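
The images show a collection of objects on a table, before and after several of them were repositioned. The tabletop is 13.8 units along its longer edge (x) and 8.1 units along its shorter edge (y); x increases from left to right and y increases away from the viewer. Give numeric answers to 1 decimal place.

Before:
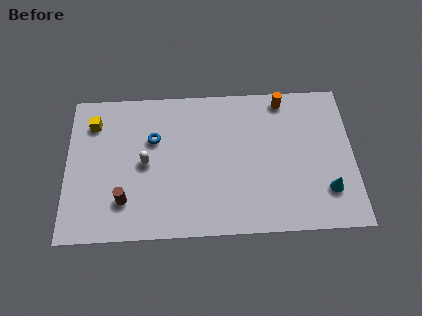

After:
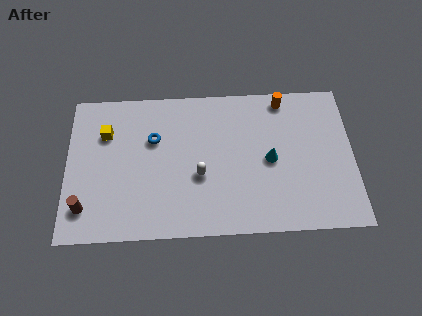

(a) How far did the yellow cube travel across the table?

0.8

The yellow cube was near (1.3, 6.3) before and (1.9, 5.7) after, so it travelled √(0.6² + 0.6²) ≈ 0.8 units.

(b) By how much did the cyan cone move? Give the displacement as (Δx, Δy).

(-2.7, 1.8)

The cyan cone was at about (12.5, 2.1) and moved to about (9.8, 3.9).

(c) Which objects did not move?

the orange cylinder and the blue torus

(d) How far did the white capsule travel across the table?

2.7

From (3.8, 4.0) to (6.4, 3.2), the white capsule covered √(2.6² + 0.8²) ≈ 2.7 units.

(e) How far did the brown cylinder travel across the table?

1.9

The brown cylinder moved from about (2.8, 2.0) to (0.9, 1.7), a distance of √(1.9² + 0.3²) ≈ 1.9.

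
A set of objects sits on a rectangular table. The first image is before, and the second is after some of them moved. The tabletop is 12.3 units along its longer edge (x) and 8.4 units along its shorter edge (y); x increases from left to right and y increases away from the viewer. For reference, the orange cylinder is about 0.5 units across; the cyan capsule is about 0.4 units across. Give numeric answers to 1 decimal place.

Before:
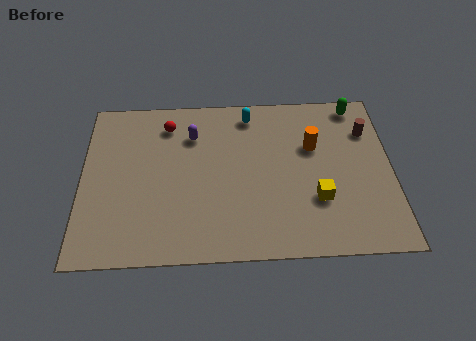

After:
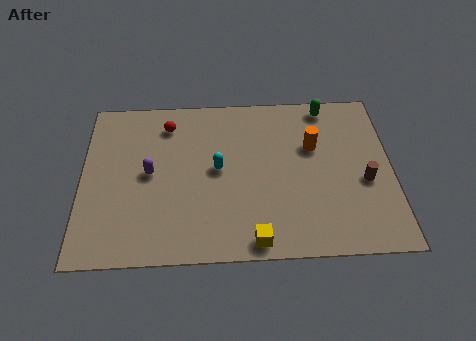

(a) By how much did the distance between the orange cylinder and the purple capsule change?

+1.7

The distance was about 4.9 in the first image and 6.6 in the second, so they moved 1.7 units further apart.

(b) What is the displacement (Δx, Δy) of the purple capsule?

(-1.7, -1.9)

The purple capsule was at about (4.4, 6.2) and moved to about (2.7, 4.3).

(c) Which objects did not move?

the orange cylinder and the red sphere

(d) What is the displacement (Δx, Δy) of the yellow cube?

(-2.5, -1.9)

The yellow cube was at about (9.3, 2.7) and moved to about (6.8, 0.8).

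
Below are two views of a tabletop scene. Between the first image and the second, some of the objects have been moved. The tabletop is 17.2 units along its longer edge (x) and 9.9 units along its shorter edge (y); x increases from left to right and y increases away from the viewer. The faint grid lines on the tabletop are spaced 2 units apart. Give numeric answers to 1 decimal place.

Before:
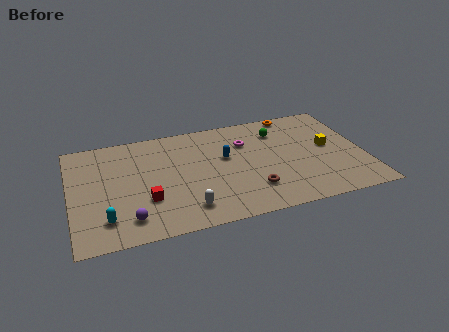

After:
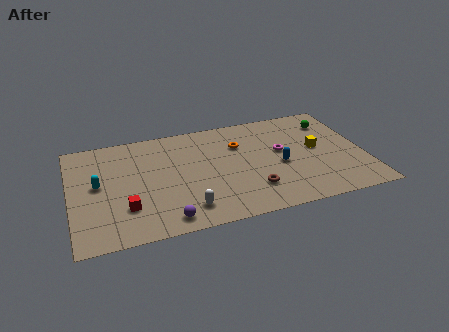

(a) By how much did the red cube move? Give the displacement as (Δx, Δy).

(-1.2, -0.4)

From the two frames, the red cube sits at roughly (4.3, 3.2) before and (3.1, 2.8) after.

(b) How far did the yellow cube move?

0.7

From (15.2, 5.3) to (14.5, 5.3), the yellow cube covered √(0.7² + 0.0²) ≈ 0.7 units.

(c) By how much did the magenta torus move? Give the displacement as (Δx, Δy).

(2.0, -1.4)

The magenta torus started near (10.4, 7.0) and ended near (12.4, 5.6).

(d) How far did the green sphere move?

3.2

The green sphere was near (12.4, 7.6) before and (15.6, 7.7) after, so it travelled √(3.2² + 0.1²) ≈ 3.2 units.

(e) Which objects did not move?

the brown torus and the white capsule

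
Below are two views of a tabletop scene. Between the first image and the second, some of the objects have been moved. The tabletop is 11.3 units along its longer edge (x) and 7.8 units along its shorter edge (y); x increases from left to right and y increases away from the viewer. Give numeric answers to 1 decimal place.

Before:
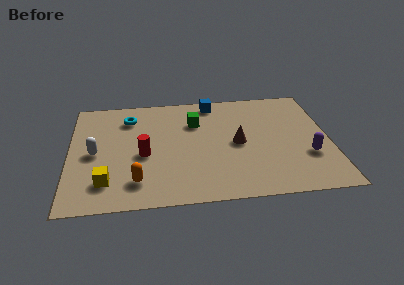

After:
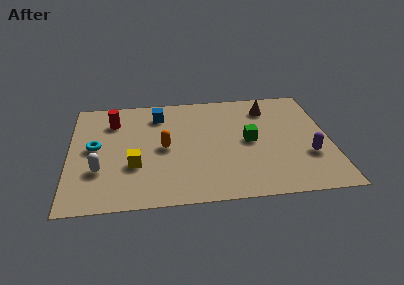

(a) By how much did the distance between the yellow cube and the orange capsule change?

+0.4

The distance was about 1.3 in the first image and 1.7 in the second, so they moved 0.4 units further apart.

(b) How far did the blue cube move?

2.5

The blue cube was near (6.3, 6.9) before and (3.9, 6.2) after, so it travelled √(2.4² + 0.7²) ≈ 2.5 units.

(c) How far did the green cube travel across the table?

2.8

The green cube was near (5.5, 5.5) before and (7.8, 3.9) after, so it travelled √(2.3² + 1.6²) ≈ 2.8 units.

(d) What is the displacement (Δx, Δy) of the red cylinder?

(-1.3, 2.5)

The red cylinder started near (3.2, 3.4) and ended near (1.9, 5.9).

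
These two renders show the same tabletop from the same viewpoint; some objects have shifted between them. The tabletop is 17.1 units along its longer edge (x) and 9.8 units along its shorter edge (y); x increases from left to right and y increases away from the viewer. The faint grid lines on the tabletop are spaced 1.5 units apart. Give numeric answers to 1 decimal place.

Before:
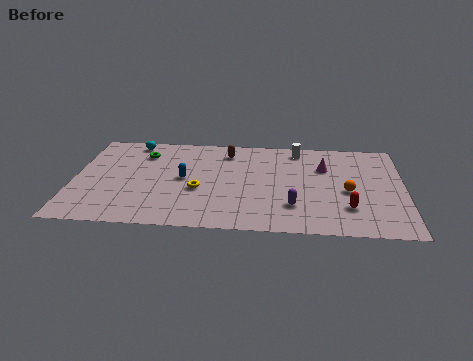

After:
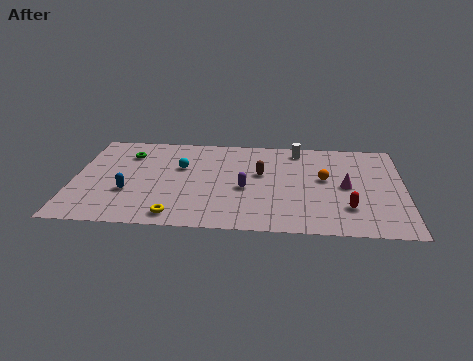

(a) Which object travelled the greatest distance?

the cyan sphere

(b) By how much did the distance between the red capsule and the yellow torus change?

+1.1

They were about 7.8 units apart before and 8.9 after — 1.1 units further apart.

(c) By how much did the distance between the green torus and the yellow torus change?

+2.1

They were about 4.7 units apart before and 6.8 after — 2.1 units further apart.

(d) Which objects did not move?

the white cylinder and the red capsule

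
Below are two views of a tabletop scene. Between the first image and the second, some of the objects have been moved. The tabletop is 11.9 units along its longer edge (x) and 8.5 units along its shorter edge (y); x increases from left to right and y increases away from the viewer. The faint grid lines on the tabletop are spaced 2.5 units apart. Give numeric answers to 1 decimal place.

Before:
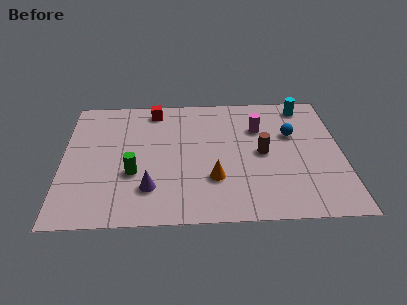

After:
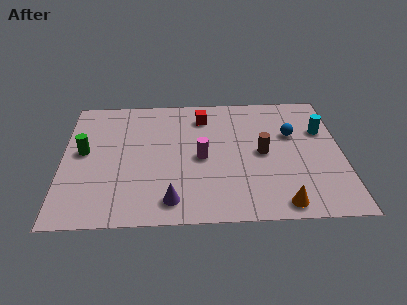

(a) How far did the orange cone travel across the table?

3.3

From (6.4, 2.6) to (9.2, 0.9), the orange cone covered √(2.8² + 1.7²) ≈ 3.3 units.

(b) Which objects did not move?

the blue sphere and the brown cylinder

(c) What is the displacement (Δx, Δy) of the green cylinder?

(-2.1, 1.5)

The green cylinder was at about (3.0, 3.1) and moved to about (0.9, 4.6).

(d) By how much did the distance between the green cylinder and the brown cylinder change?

+2.0

Before: roughly 5.6 units apart; after: 7.6. That's 2.0 units further apart.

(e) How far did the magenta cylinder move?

3.1

The magenta cylinder moved from about (8.4, 5.9) to (5.9, 4.0), a distance of √(2.5² + 1.9²) ≈ 3.1.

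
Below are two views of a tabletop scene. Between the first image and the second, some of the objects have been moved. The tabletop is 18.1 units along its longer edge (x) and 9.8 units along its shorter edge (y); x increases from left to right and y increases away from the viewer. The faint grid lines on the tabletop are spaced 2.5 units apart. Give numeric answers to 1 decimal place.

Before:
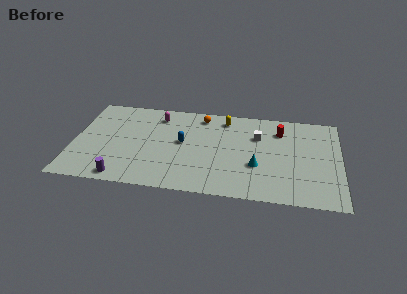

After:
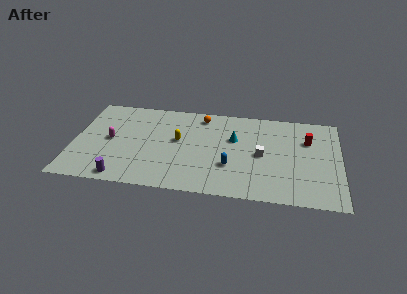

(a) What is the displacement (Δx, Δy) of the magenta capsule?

(-3.1, -3.1)

From the two frames, the magenta capsule sits at roughly (5.6, 8.0) before and (2.5, 4.9) after.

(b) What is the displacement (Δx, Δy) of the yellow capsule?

(-3.1, -2.8)

The yellow capsule was at about (10.2, 8.3) and moved to about (7.1, 5.5).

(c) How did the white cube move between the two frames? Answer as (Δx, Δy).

(0.3, -2.0)

The white cube started near (12.5, 6.7) and ended near (12.8, 4.7).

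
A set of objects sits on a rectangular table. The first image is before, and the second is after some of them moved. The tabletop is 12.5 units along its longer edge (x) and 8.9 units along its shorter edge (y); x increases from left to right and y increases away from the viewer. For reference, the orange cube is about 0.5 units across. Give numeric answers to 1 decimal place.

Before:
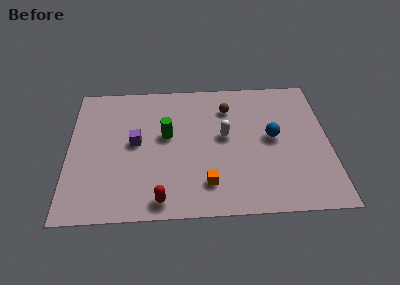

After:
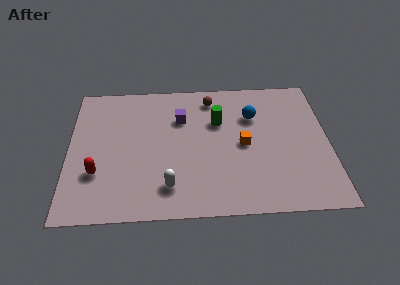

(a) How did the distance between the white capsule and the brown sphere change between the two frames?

+4.2

Before: roughly 1.9 units apart; after: 6.1. That's 4.2 units further apart.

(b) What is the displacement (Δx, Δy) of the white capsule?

(-2.7, -3.1)

From the two frames, the white capsule sits at roughly (7.5, 4.9) before and (4.8, 1.8) after.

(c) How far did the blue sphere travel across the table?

1.7

The blue sphere was near (9.8, 4.7) before and (8.9, 6.2) after, so it travelled √(0.9² + 1.5²) ≈ 1.7 units.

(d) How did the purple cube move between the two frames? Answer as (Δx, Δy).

(2.2, 1.5)

From the two frames, the purple cube sits at roughly (3.2, 4.7) before and (5.4, 6.2) after.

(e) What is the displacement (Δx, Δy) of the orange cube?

(1.8, 2.4)

From the two frames, the orange cube sits at roughly (6.6, 1.9) before and (8.4, 4.3) after.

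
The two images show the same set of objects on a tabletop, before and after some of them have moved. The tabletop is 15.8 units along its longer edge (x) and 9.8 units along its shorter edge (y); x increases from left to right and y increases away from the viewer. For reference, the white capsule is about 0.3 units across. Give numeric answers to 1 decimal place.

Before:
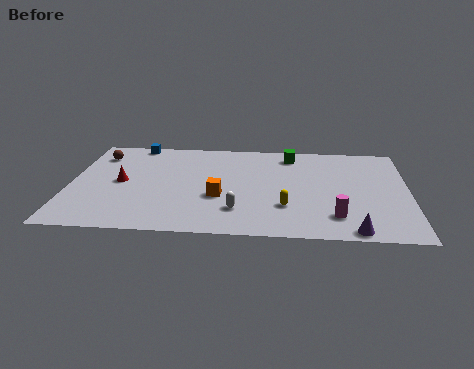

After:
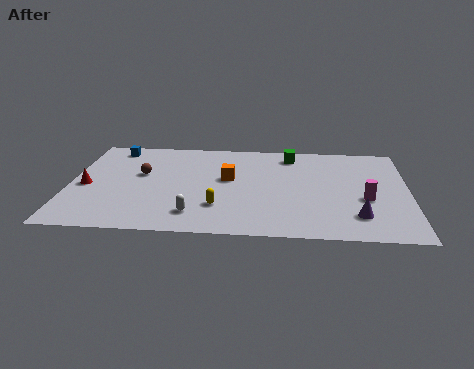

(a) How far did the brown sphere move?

2.8

From (1.2, 7.7) to (3.3, 5.8), the brown sphere covered √(2.1² + 1.9²) ≈ 2.8 units.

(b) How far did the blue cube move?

1.1

From (2.9, 9.0) to (1.9, 8.5), the blue cube covered √(1.0² + 0.5²) ≈ 1.1 units.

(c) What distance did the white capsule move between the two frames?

2.1

From (7.9, 2.4) to (5.9, 1.9), the white capsule covered √(2.0² + 0.5²) ≈ 2.1 units.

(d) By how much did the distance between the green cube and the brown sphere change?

-1.7

The distance was about 9.1 in the first image and 7.4 in the second, so they moved 1.7 units closer together.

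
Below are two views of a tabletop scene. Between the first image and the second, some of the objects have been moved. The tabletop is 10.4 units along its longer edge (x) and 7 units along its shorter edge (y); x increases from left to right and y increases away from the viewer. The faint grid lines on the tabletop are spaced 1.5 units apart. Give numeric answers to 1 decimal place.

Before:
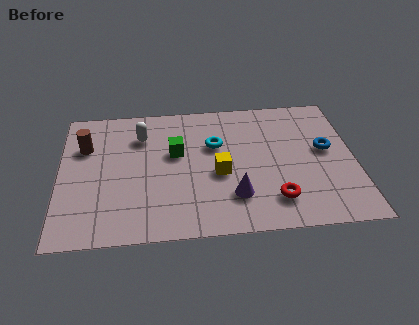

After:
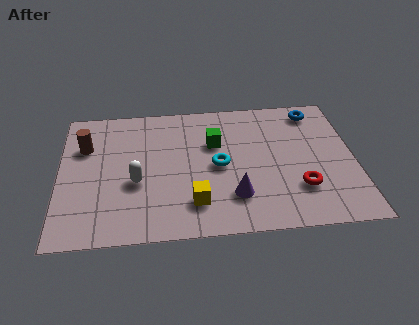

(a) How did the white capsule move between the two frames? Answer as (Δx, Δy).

(-0.2, -2.4)

The white capsule started near (2.9, 5.2) and ended near (2.7, 2.8).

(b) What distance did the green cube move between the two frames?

1.5

The green cube moved from about (4.1, 4.2) to (5.5, 4.6), a distance of √(1.4² + 0.4²) ≈ 1.5.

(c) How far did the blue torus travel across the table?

2.1

From (9.4, 3.9) to (9.1, 6.0), the blue torus covered √(0.3² + 2.1²) ≈ 2.1 units.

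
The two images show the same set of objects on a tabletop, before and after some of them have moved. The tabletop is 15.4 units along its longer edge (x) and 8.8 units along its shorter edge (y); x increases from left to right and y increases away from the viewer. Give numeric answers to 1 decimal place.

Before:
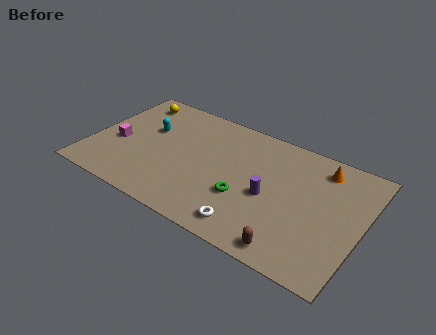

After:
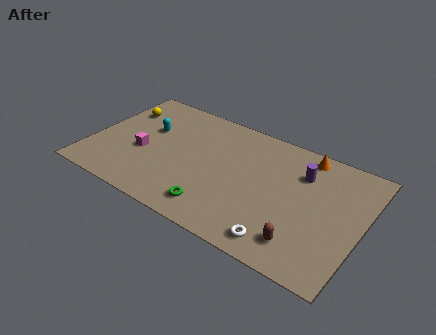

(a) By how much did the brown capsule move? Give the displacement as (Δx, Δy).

(0.5, 0.7)

The brown capsule started near (12.0, 1.0) and ended near (12.5, 1.7).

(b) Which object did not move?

the cyan capsule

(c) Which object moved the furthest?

the purple cylinder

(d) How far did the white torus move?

1.8

The white torus was near (9.6, 1.3) before and (11.4, 1.2) after, so it travelled √(1.8² + 0.1²) ≈ 1.8 units.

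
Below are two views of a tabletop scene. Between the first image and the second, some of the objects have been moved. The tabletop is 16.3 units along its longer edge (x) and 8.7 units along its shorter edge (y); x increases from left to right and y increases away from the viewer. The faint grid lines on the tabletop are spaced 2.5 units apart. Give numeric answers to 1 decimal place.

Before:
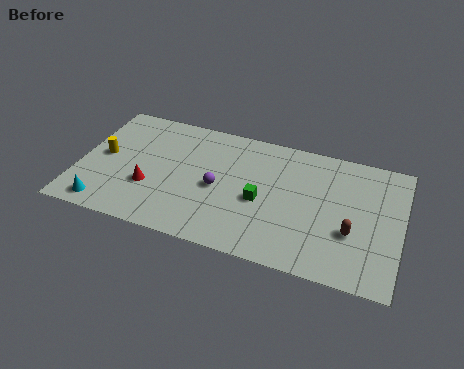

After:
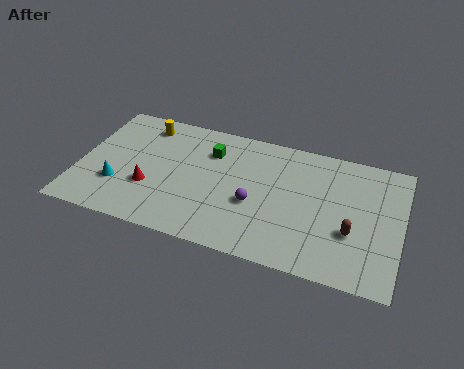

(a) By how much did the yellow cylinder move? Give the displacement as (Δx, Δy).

(1.8, 2.8)

From the two frames, the yellow cylinder sits at roughly (1.2, 4.5) before and (3.0, 7.3) after.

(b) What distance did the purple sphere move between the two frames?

2.0

From (7.1, 4.0) to (9.0, 3.5), the purple sphere covered √(1.9² + 0.5²) ≈ 2.0 units.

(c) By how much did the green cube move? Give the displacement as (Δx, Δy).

(-2.8, 2.6)

The green cube started near (9.3, 3.8) and ended near (6.5, 6.4).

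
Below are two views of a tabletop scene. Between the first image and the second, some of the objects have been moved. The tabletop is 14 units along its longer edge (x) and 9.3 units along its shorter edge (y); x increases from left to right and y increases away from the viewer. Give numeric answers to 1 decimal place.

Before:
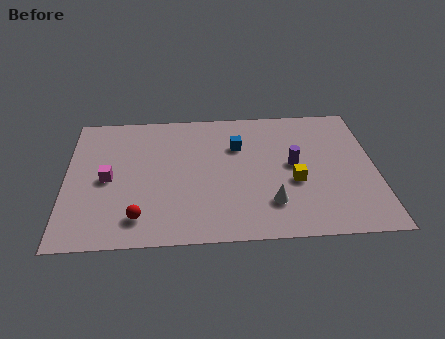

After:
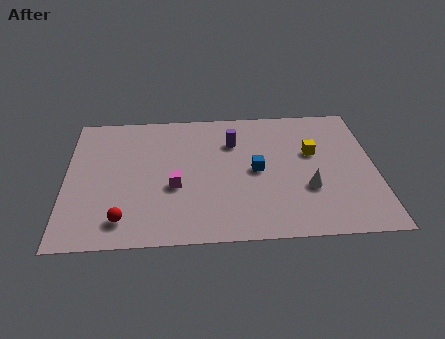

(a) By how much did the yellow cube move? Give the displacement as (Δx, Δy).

(0.9, 2.0)

The yellow cube started near (10.3, 3.7) and ended near (11.2, 5.7).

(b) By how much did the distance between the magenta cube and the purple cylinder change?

-4.4

They were about 8.4 units apart before and 4.0 after — 4.4 units closer together.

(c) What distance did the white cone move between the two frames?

1.9

The white cone moved from about (9.2, 2.3) to (10.9, 3.2), a distance of √(1.7² + 0.9²) ≈ 1.9.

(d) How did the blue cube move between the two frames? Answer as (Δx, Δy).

(0.8, -1.8)

The blue cube was at about (7.8, 6.4) and moved to about (8.6, 4.6).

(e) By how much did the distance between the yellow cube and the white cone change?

+0.7

They were about 1.8 units apart before and 2.5 after — 0.7 units further apart.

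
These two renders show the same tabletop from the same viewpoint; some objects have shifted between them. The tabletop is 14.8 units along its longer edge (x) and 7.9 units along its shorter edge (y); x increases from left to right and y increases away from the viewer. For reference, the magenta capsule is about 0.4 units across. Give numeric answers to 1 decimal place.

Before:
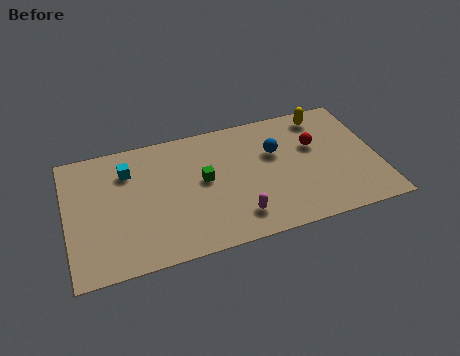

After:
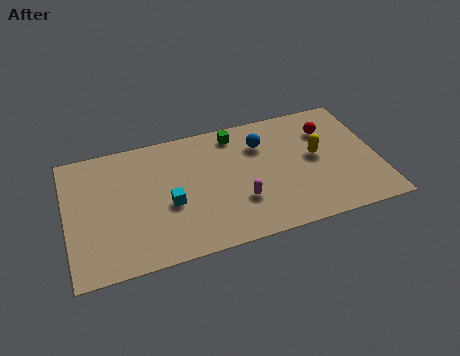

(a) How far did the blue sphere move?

0.9

From (10.0, 5.1) to (9.4, 5.8), the blue sphere covered √(0.6² + 0.7²) ≈ 0.9 units.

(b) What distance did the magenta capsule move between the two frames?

0.9

The magenta capsule was near (7.9, 1.6) before and (8.1, 2.5) after, so it travelled √(0.2² + 0.9²) ≈ 0.9 units.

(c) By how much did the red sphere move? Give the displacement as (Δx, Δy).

(0.7, 0.8)

From the two frames, the red sphere sits at roughly (11.9, 5.0) before and (12.6, 5.8) after.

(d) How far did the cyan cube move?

3.2

The cyan cube moved from about (3.0, 5.9) to (4.8, 3.3), a distance of √(1.8² + 2.6²) ≈ 3.2.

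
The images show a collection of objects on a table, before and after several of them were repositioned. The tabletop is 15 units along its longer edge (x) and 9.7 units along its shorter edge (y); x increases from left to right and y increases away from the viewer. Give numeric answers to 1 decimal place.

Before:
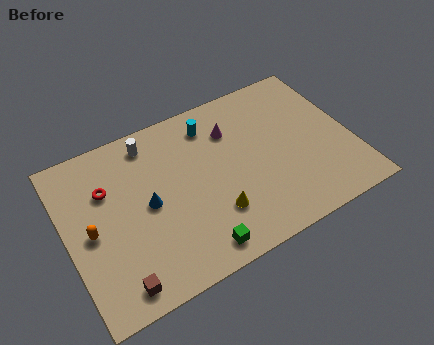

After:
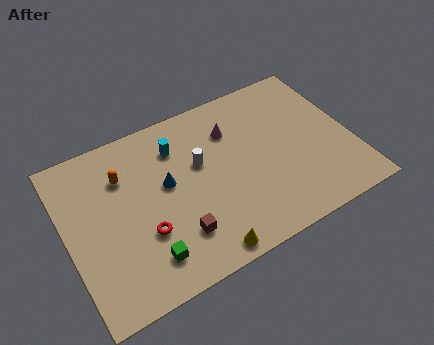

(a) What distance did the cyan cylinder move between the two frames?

2.0

The cyan cylinder was near (8.0, 7.9) before and (6.1, 7.4) after, so it travelled √(1.9² + 0.5²) ≈ 2.0 units.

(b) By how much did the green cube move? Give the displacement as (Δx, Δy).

(-2.5, 0.7)

The green cube was at about (6.2, 1.2) and moved to about (3.7, 1.9).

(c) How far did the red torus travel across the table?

3.6

The red torus moved from about (2.3, 6.6) to (3.8, 3.3), a distance of √(1.5² + 3.3²) ≈ 3.6.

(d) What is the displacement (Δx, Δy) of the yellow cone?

(-0.9, -1.8)

From the two frames, the yellow cone sits at roughly (7.4, 2.7) before and (6.5, 0.9) after.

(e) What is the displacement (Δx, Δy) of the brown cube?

(3.3, 1.2)

From the two frames, the brown cube sits at roughly (2.1, 1.2) before and (5.4, 2.4) after.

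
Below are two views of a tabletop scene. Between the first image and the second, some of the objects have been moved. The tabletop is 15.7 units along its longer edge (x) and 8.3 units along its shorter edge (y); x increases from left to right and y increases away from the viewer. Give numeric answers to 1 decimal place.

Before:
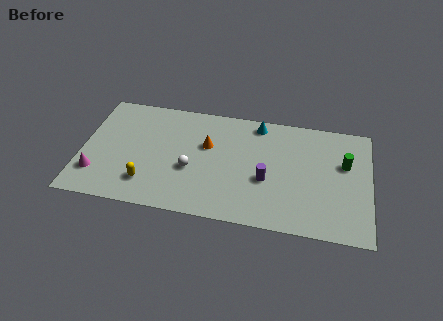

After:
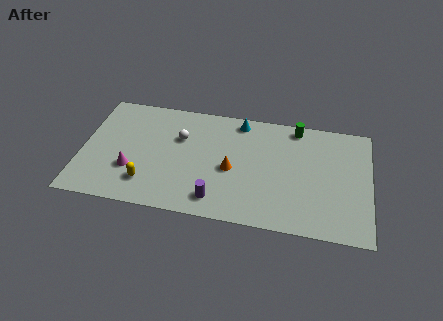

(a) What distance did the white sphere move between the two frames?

2.3

The white sphere was near (6.0, 3.3) before and (5.3, 5.5) after, so it travelled √(0.7² + 2.2²) ≈ 2.3 units.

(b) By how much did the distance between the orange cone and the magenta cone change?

-1.2

The distance was about 6.7 in the first image and 5.5 in the second, so they moved 1.2 units closer together.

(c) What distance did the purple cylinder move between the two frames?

3.2

The purple cylinder was near (10.1, 3.3) before and (7.5, 1.4) after, so it travelled √(2.6² + 1.9²) ≈ 3.2 units.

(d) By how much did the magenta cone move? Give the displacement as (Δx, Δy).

(1.9, 0.6)

From the two frames, the magenta cone sits at roughly (0.9, 2.1) before and (2.8, 2.7) after.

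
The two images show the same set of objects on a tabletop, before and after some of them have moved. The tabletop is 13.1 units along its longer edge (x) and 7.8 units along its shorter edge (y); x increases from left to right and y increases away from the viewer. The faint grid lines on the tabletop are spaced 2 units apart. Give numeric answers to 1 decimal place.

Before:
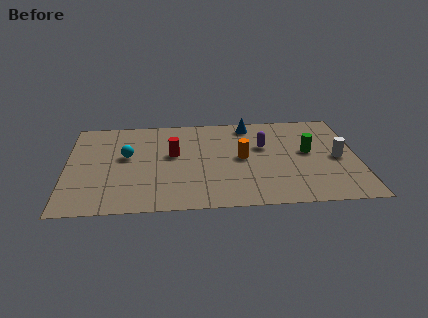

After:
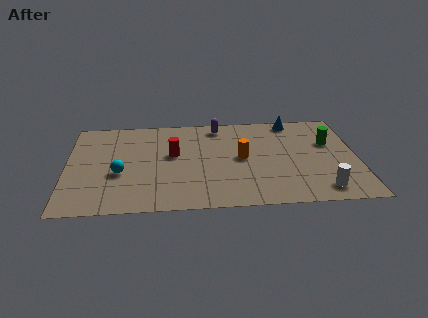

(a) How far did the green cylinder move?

1.2

The green cylinder was near (10.9, 4.3) before and (11.9, 5.0) after, so it travelled √(1.0² + 0.7²) ≈ 1.2 units.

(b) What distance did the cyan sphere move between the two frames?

1.4

The cyan sphere was near (2.7, 4.5) before and (2.4, 3.1) after, so it travelled √(0.3² + 1.4²) ≈ 1.4 units.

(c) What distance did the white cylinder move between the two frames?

2.6

The white cylinder moved from about (12.2, 3.7) to (11.4, 1.2), a distance of √(0.8² + 2.5²) ≈ 2.6.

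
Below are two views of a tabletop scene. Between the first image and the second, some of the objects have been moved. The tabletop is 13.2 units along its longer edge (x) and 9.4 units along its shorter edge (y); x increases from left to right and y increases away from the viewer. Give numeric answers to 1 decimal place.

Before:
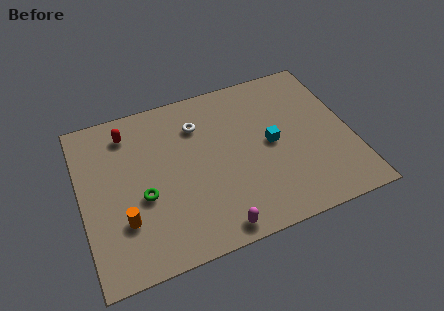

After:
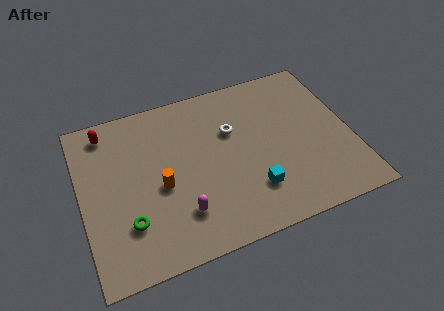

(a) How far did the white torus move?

1.8

From (5.9, 7.0) to (7.5, 6.1), the white torus covered √(1.6² + 0.9²) ≈ 1.8 units.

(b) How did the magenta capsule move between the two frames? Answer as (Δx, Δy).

(-1.5, 1.4)

From the two frames, the magenta capsule sits at roughly (6.1, 0.9) before and (4.6, 2.3) after.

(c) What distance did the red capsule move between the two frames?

1.1

From (2.5, 7.7) to (1.5, 8.1), the red capsule covered √(1.0² + 0.4²) ≈ 1.1 units.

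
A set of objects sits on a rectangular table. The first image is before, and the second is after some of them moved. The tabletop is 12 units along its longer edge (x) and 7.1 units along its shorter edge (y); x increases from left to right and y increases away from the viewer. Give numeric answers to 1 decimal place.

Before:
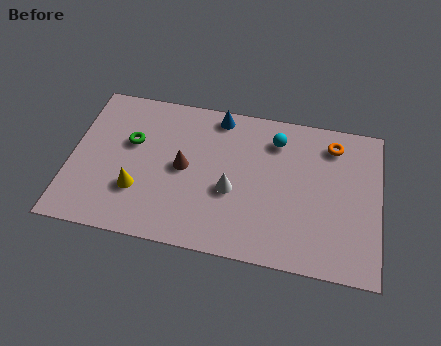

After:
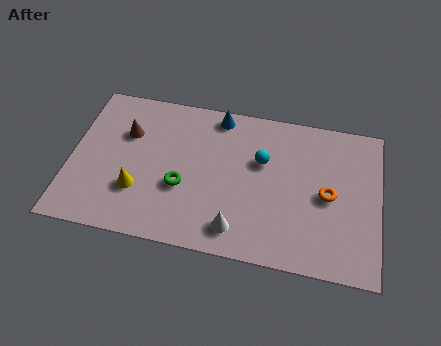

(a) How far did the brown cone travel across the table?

2.6

The brown cone was near (4.4, 3.6) before and (2.1, 4.8) after, so it travelled √(2.3² + 1.2²) ≈ 2.6 units.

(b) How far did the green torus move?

2.7

The green torus was near (2.3, 4.4) before and (4.4, 2.7) after, so it travelled √(2.1² + 1.7²) ≈ 2.7 units.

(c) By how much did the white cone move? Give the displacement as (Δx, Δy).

(0.3, -1.7)

The white cone started near (6.3, 2.9) and ended near (6.6, 1.2).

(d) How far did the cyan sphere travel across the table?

1.2

From (7.9, 5.6) to (7.4, 4.5), the cyan sphere covered √(0.5² + 1.1²) ≈ 1.2 units.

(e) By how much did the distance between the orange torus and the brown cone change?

+1.9

The distance was about 6.1 in the first image and 8.0 in the second, so they moved 1.9 units further apart.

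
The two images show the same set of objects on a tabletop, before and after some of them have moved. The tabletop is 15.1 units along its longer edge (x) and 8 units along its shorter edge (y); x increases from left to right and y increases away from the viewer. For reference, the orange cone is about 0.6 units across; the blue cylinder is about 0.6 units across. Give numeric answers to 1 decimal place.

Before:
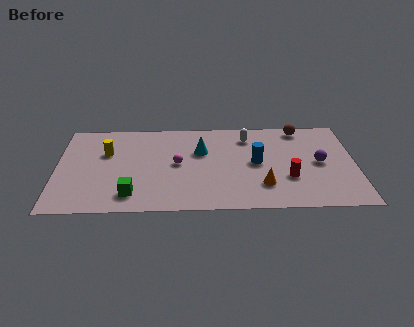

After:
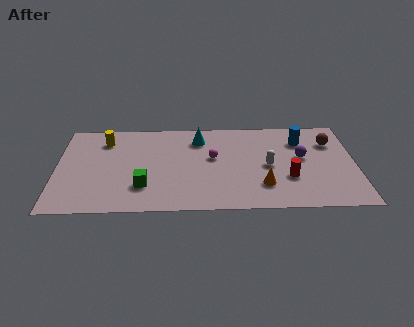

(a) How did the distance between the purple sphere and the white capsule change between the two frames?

-2.5

They were about 4.3 units apart before and 1.8 after — 2.5 units closer together.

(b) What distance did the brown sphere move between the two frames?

2.0

The brown sphere was near (12.4, 7.1) before and (13.9, 5.8) after, so it travelled √(1.5² + 1.3²) ≈ 2.0 units.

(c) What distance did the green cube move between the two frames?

0.9

The green cube was near (3.8, 1.5) before and (4.4, 2.2) after, so it travelled √(0.6² + 0.7²) ≈ 0.9 units.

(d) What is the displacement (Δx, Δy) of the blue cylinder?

(2.3, 1.9)

The blue cylinder was at about (10.1, 4.1) and moved to about (12.4, 6.0).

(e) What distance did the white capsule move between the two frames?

2.8

The white capsule moved from about (9.7, 6.4) to (10.7, 3.8), a distance of √(1.0² + 2.6²) ≈ 2.8.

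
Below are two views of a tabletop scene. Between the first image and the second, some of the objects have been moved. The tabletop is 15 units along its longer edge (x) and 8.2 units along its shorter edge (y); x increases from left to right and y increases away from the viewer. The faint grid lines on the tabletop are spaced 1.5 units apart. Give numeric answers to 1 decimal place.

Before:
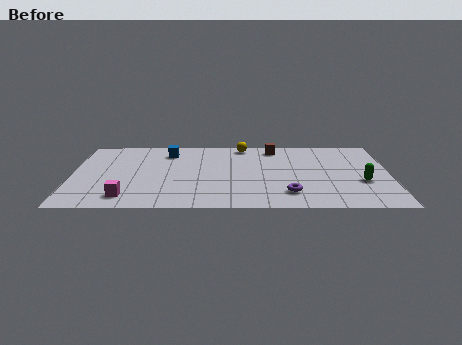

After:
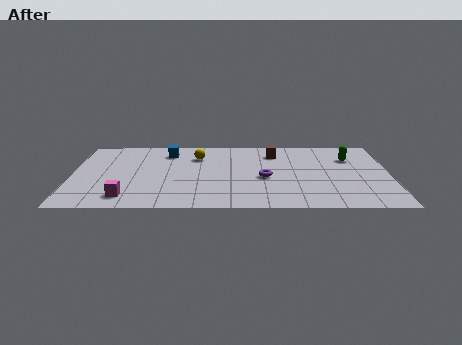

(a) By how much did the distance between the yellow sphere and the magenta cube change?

-2.4

They were about 8.1 units apart before and 5.7 after — 2.4 units closer together.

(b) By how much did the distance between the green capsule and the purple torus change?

+1.0

The distance was about 3.7 in the first image and 4.7 in the second, so they moved 1.0 units further apart.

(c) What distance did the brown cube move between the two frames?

0.6

The brown cube moved from about (9.6, 7.1) to (9.6, 6.5), a distance of √(0.0² + 0.6²) ≈ 0.6.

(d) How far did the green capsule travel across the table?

2.8

The green capsule moved from about (13.7, 3.1) to (13.2, 5.9), a distance of √(0.5² + 2.8²) ≈ 2.8.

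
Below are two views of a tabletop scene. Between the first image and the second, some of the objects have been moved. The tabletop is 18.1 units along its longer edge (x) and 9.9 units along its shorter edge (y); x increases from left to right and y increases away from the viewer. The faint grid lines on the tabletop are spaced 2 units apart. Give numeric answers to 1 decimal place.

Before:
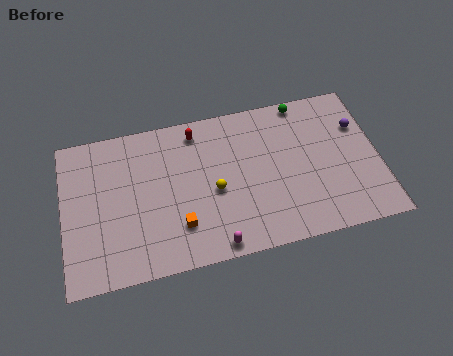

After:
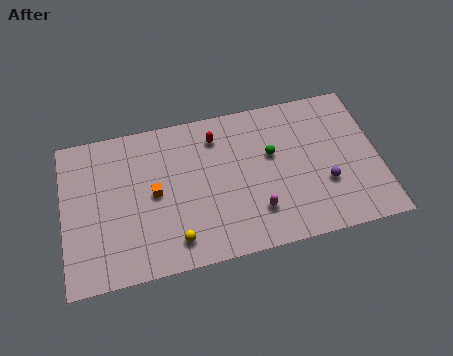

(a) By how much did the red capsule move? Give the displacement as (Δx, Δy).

(1.1, -0.6)

The red capsule was at about (7.8, 8.5) and moved to about (8.9, 7.9).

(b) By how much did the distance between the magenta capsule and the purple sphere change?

-6.4

The distance was about 10.5 in the first image and 4.1 in the second, so they moved 6.4 units closer together.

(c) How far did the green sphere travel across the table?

3.7

From (14.0, 9.1) to (12.0, 6.0), the green sphere covered √(2.0² + 3.1²) ≈ 3.7 units.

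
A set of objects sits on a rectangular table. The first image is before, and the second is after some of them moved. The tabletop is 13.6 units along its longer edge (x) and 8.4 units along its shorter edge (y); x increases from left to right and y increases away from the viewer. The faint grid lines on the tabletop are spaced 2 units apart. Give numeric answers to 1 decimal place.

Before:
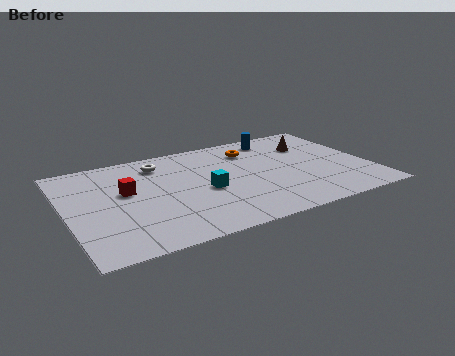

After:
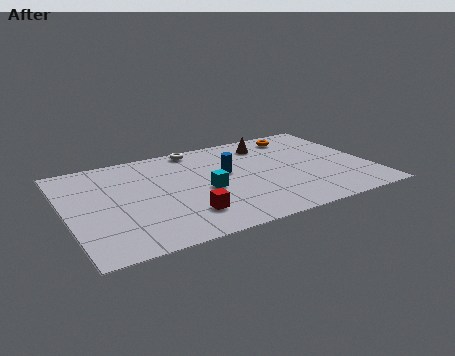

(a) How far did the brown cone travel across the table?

2.1

The brown cone moved from about (11.3, 6.0) to (9.4, 6.8), a distance of √(1.9² + 0.8²) ≈ 2.1.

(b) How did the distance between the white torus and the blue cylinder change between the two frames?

-2.6

Before: roughly 5.5 units apart; after: 2.9. That's 2.6 units closer together.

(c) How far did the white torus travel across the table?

2.0

The white torus moved from about (4.4, 6.8) to (6.2, 7.6), a distance of √(1.8² + 0.8²) ≈ 2.0.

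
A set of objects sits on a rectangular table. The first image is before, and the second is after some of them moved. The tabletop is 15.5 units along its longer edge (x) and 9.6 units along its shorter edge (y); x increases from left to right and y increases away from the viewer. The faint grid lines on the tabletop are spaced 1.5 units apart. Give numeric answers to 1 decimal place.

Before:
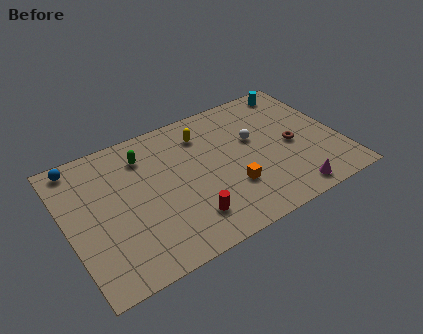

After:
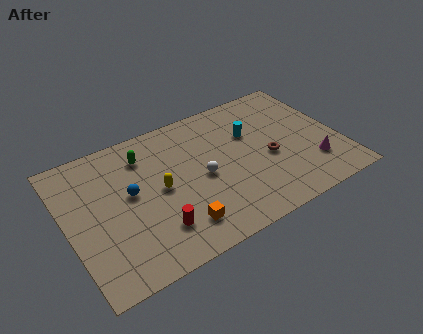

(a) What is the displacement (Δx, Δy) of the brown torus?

(-1.4, -0.3)

From the two frames, the brown torus sits at roughly (12.8, 4.4) before and (11.4, 4.1) after.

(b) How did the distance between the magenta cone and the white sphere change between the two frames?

+1.5

The distance was about 4.9 in the first image and 6.4 in the second, so they moved 1.5 units further apart.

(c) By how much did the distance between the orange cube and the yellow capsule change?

-1.6

The distance was about 4.6 in the first image and 3.0 in the second, so they moved 1.6 units closer together.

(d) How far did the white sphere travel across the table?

3.5

The white sphere was near (10.8, 5.8) before and (7.6, 4.5) after, so it travelled √(3.2² + 1.3²) ≈ 3.5 units.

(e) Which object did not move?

the green capsule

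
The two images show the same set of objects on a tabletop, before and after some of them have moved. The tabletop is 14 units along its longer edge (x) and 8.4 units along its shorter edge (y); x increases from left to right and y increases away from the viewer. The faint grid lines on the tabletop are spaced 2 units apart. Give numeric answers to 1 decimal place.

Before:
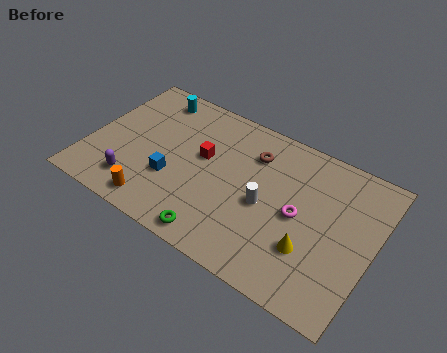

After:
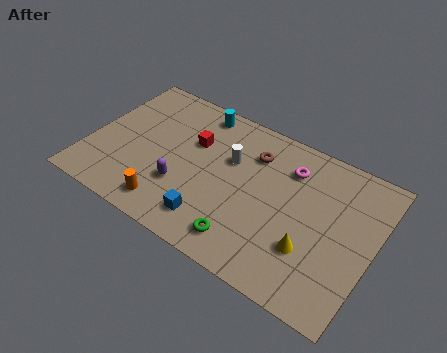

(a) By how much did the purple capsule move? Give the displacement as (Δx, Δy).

(2.2, 1.0)

The purple capsule was at about (2.6, 1.7) and moved to about (4.8, 2.7).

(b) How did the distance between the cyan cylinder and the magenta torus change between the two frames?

-3.6

They were about 8.5 units apart before and 4.9 after — 3.6 units closer together.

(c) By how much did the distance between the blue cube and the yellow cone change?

-2.1

Before: roughly 6.9 units apart; after: 4.8. That's 2.1 units closer together.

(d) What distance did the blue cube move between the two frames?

2.6

From (4.3, 2.9) to (6.5, 1.6), the blue cube covered √(2.2² + 1.3²) ≈ 2.6 units.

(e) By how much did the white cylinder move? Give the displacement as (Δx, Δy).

(-2.0, 1.6)

From the two frames, the white cylinder sits at roughly (8.8, 3.8) before and (6.8, 5.4) after.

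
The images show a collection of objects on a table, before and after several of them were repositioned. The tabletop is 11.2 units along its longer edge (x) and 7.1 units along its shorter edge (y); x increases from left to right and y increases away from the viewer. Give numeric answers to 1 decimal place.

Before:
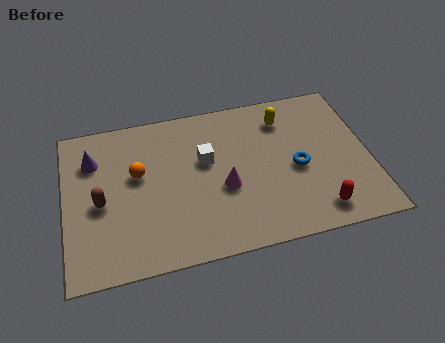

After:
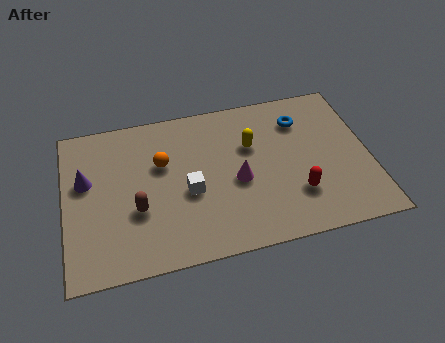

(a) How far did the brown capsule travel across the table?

1.4

From (1.3, 3.2) to (2.6, 2.6), the brown capsule covered √(1.3² + 0.6²) ≈ 1.4 units.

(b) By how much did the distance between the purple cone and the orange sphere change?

+0.9

Before: roughly 1.9 units apart; after: 2.8. That's 0.9 units further apart.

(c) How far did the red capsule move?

1.1

The red capsule moved from about (9.1, 1.1) to (8.4, 2.0), a distance of √(0.7² + 0.9²) ≈ 1.1.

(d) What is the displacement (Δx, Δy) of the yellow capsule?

(-1.3, -1.0)

From the two frames, the yellow capsule sits at roughly (8.2, 5.6) before and (6.9, 4.6) after.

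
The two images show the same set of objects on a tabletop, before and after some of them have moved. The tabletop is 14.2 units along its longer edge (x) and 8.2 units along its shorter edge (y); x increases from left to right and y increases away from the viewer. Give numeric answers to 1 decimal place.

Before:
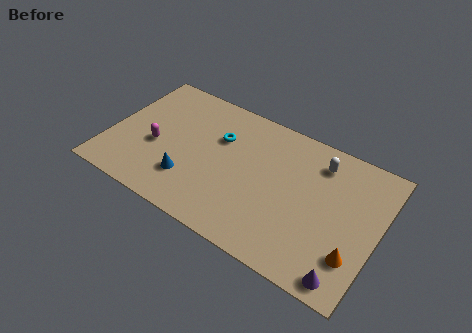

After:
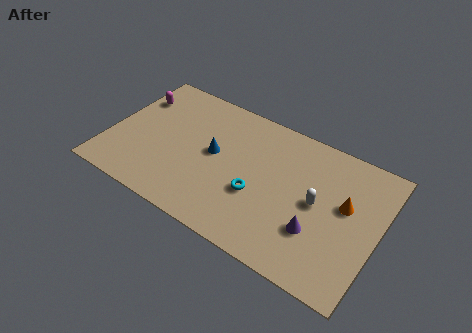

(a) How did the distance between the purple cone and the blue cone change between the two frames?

-2.6

The distance was about 8.6 in the first image and 6.0 in the second, so they moved 2.6 units closer together.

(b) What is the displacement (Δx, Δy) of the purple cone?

(-1.8, 1.7)

From the two frames, the purple cone sits at roughly (13.0, 0.9) before and (11.2, 2.6) after.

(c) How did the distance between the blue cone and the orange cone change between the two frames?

-1.8

Before: roughly 8.7 units apart; after: 6.9. That's 1.8 units closer together.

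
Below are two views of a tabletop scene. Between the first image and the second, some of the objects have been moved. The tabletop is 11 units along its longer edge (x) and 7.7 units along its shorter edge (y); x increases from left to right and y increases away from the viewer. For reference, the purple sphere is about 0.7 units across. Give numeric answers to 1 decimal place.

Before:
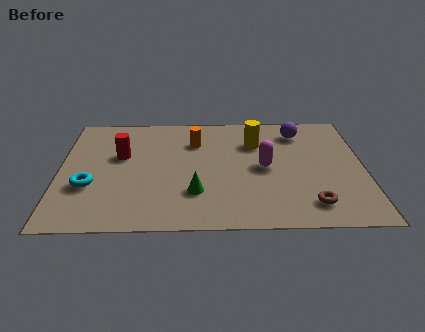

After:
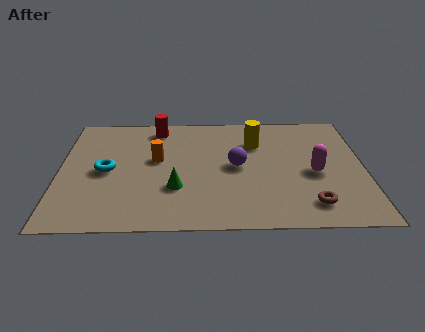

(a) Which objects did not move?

the yellow cylinder and the brown torus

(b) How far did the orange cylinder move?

1.8

The orange cylinder was near (4.9, 5.6) before and (3.5, 4.4) after, so it travelled √(1.4² + 1.2²) ≈ 1.8 units.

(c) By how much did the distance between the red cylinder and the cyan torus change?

+1.1

They were about 2.3 units apart before and 3.4 after — 1.1 units further apart.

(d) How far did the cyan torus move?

1.2

From (1.1, 2.7) to (1.7, 3.7), the cyan torus covered √(0.6² + 1.0²) ≈ 1.2 units.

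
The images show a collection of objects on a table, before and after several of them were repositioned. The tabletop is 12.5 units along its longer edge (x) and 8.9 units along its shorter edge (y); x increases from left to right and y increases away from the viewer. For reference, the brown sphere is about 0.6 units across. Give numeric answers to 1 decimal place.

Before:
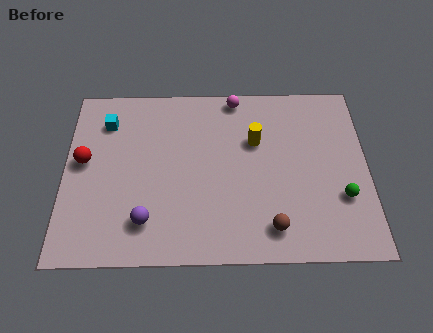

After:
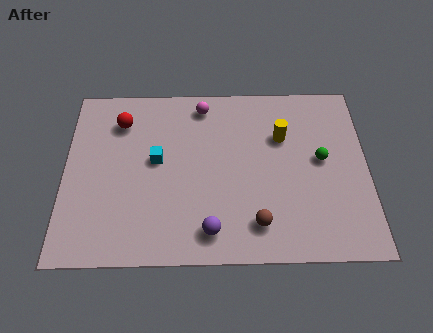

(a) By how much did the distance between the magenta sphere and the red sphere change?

-3.6

Before: roughly 7.1 units apart; after: 3.5. That's 3.6 units closer together.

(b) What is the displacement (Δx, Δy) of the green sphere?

(-0.8, 1.9)

The green sphere was at about (11.4, 2.9) and moved to about (10.6, 4.8).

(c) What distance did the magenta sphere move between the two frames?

1.5

The magenta sphere was near (7.1, 8.1) before and (5.7, 7.7) after, so it travelled √(1.4² + 0.4²) ≈ 1.5 units.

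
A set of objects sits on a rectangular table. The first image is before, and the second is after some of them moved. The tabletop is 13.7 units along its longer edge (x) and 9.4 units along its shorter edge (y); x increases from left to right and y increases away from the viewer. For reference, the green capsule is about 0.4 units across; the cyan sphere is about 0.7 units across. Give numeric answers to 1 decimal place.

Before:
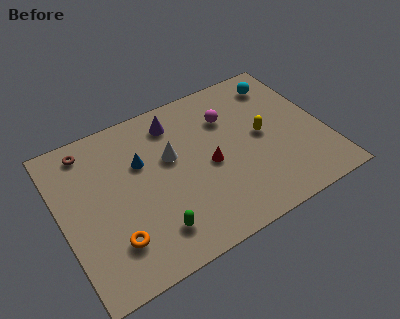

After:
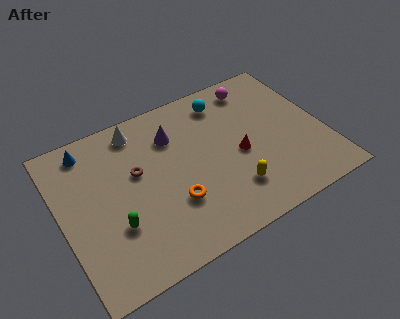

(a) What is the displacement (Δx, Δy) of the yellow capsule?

(-2.0, -2.5)

The yellow capsule was at about (10.5, 4.8) and moved to about (8.5, 2.3).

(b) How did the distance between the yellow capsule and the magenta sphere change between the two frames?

+3.7

The distance was about 2.4 in the first image and 6.1 in the second, so they moved 3.7 units further apart.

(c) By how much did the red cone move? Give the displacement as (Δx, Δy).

(1.6, -0.1)

The red cone started near (7.6, 4.3) and ended near (9.2, 4.2).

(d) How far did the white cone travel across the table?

2.8

The white cone moved from about (5.8, 5.7) to (4.4, 8.1), a distance of √(1.4² + 2.4²) ≈ 2.8.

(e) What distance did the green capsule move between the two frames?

2.2

The green capsule was near (4.3, 1.9) before and (2.5, 3.1) after, so it travelled √(1.8² + 1.2²) ≈ 2.2 units.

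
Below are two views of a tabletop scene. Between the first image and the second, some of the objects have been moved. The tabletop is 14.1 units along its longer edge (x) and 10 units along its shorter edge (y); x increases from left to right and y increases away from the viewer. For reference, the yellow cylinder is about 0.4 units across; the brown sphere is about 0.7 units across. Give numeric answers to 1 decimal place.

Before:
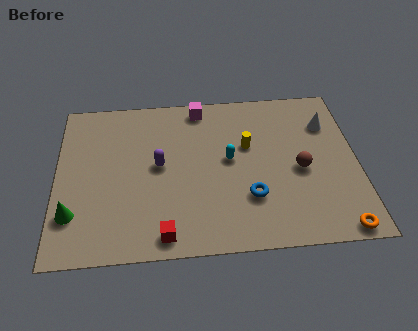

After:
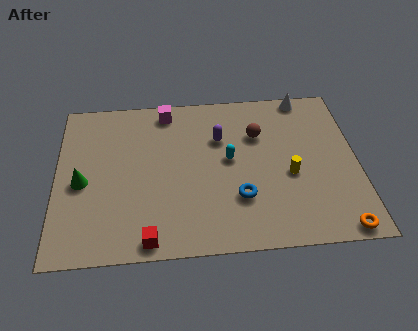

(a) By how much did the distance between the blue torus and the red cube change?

+0.3

Before: roughly 4.4 units apart; after: 4.7. That's 0.3 units further apart.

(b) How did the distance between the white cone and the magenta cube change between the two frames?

+0.4

The distance was about 6.2 in the first image and 6.6 in the second, so they moved 0.4 units further apart.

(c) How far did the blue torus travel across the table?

0.5

The blue torus was near (9.0, 3.0) before and (8.5, 3.0) after, so it travelled √(0.5² + 0.0²) ≈ 0.5 units.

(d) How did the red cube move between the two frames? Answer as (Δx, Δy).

(-0.7, -0.2)

The red cube was at about (5.0, 1.1) and moved to about (4.3, 0.9).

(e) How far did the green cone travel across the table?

1.9

The green cone moved from about (0.8, 2.6) to (1.2, 4.5), a distance of √(0.4² + 1.9²) ≈ 1.9.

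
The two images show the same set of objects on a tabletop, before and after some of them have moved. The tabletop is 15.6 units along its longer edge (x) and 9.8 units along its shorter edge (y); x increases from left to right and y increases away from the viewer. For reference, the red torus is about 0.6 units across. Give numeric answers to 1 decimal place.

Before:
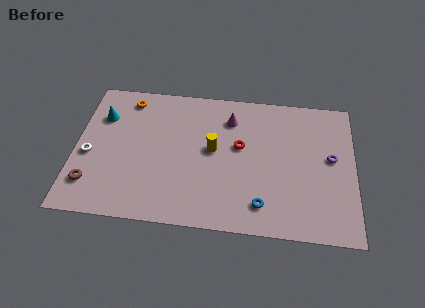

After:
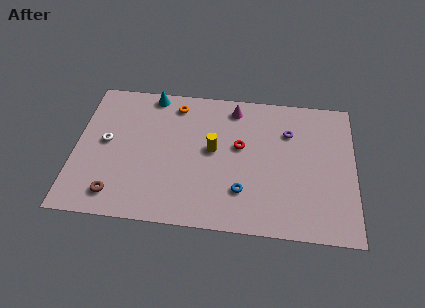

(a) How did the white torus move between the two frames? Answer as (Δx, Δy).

(0.9, 1.0)

The white torus was at about (0.8, 4.2) and moved to about (1.7, 5.2).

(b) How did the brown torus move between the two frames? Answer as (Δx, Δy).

(1.4, -0.6)

From the two frames, the brown torus sits at roughly (1.0, 2.2) before and (2.4, 1.6) after.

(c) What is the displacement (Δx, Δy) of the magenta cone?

(0.2, 0.8)

The magenta cone started near (8.6, 7.6) and ended near (8.8, 8.4).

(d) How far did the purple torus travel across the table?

2.9

The purple torus moved from about (14.3, 5.4) to (11.9, 7.0), a distance of √(2.4² + 1.6²) ≈ 2.9.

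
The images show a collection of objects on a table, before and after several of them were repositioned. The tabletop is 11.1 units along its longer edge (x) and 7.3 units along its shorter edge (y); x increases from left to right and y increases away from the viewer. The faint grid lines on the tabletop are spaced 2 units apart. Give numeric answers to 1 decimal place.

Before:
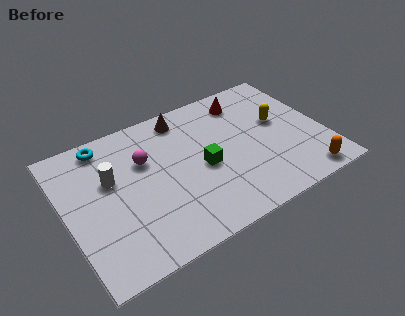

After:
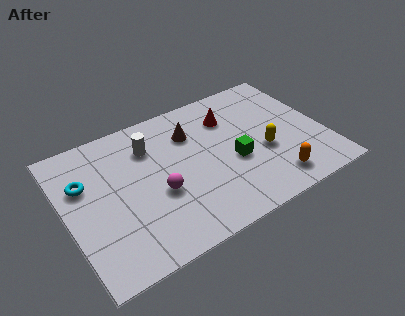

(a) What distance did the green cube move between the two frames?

1.3

The green cube moved from about (5.8, 3.3) to (7.1, 3.0), a distance of √(1.3² + 0.3²) ≈ 1.3.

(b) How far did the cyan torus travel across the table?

1.9

The cyan torus moved from about (2.0, 6.4) to (0.9, 4.8), a distance of √(1.1² + 1.6²) ≈ 1.9.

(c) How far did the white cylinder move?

2.0

The white cylinder was near (2.0, 4.5) before and (3.8, 5.4) after, so it travelled √(1.8² + 0.9²) ≈ 2.0 units.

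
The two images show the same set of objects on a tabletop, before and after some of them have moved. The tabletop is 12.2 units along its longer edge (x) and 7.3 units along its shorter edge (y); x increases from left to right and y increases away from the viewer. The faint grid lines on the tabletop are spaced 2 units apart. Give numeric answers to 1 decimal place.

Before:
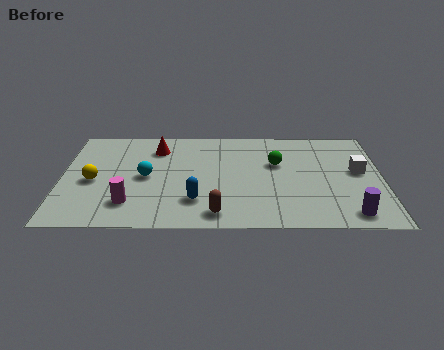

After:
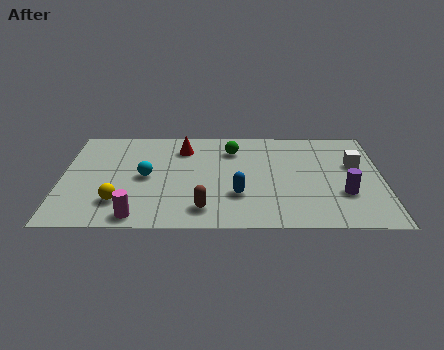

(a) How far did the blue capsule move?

1.6

From (5.1, 1.9) to (6.7, 2.3), the blue capsule covered √(1.6² + 0.4²) ≈ 1.6 units.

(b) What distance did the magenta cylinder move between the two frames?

0.9

The magenta cylinder moved from about (2.6, 1.7) to (2.9, 0.8), a distance of √(0.3² + 0.9²) ≈ 0.9.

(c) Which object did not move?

the cyan sphere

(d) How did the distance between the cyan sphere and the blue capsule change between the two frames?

+1.2

The distance was about 2.5 in the first image and 3.7 in the second, so they moved 1.2 units further apart.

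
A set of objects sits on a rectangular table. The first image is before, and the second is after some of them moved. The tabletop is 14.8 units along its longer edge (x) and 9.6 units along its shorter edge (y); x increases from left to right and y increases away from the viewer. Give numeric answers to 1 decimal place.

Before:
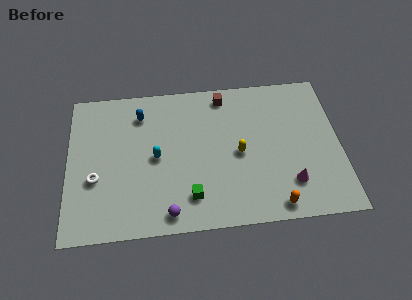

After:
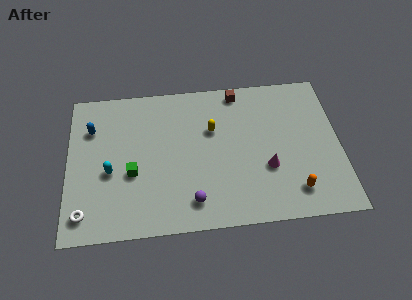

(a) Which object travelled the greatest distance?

the green cube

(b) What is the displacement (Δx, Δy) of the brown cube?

(0.8, 0.2)

From the two frames, the brown cube sits at roughly (8.6, 8.4) before and (9.4, 8.6) after.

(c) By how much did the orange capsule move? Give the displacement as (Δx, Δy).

(1.1, 0.8)

The orange capsule was at about (11.1, 1.0) and moved to about (12.2, 1.8).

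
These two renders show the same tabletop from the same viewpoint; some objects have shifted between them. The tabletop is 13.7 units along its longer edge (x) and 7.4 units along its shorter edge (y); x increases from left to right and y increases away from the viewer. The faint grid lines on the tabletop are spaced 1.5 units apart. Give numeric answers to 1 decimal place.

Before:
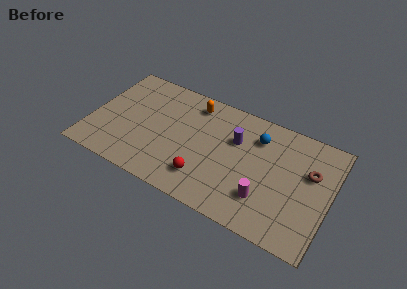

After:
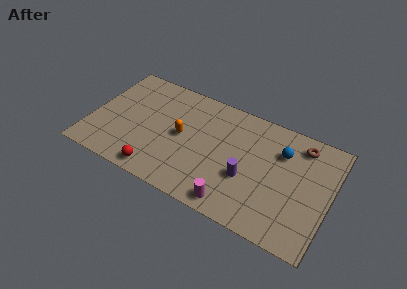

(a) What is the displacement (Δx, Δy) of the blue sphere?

(1.4, -0.3)

From the two frames, the blue sphere sits at roughly (9.4, 5.6) before and (10.8, 5.3) after.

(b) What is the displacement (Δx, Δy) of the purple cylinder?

(0.9, -2.1)

The purple cylinder was at about (8.2, 4.9) and moved to about (9.1, 2.8).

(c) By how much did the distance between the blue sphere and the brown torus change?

-1.9

They were about 3.2 units apart before and 1.3 after — 1.9 units closer together.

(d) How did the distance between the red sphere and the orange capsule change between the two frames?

-1.6

The distance was about 4.7 in the first image and 3.1 in the second, so they moved 1.6 units closer together.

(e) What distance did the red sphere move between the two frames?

2.7

From (6.8, 1.7) to (4.2, 0.9), the red sphere covered √(2.6² + 0.8²) ≈ 2.7 units.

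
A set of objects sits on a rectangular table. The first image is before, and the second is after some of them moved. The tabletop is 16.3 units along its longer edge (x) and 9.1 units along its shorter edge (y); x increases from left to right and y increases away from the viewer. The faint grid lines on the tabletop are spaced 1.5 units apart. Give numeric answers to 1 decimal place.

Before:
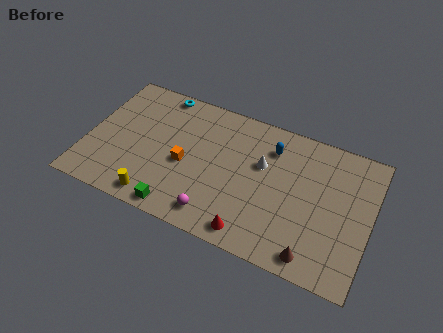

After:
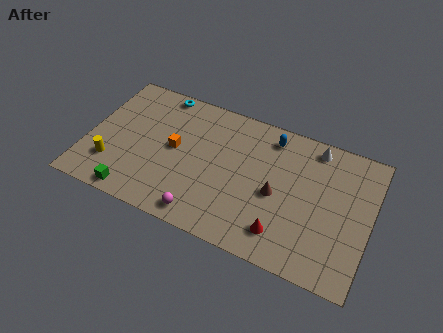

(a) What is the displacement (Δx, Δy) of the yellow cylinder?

(-2.8, 1.3)

The yellow cylinder was at about (4.4, 1.1) and moved to about (1.6, 2.4).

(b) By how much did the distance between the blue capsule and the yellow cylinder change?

+1.8

Before: roughly 8.4 units apart; after: 10.2. That's 1.8 units further apart.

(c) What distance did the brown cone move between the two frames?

3.8

From (13.4, 1.1) to (11.0, 4.1), the brown cone covered √(2.4² + 3.0²) ≈ 3.8 units.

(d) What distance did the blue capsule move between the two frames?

0.7

From (10.4, 7.0) to (10.3, 7.7), the blue capsule covered √(0.1² + 0.7²) ≈ 0.7 units.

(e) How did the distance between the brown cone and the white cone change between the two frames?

-1.4

Before: roughly 5.7 units apart; after: 4.3. That's 1.4 units closer together.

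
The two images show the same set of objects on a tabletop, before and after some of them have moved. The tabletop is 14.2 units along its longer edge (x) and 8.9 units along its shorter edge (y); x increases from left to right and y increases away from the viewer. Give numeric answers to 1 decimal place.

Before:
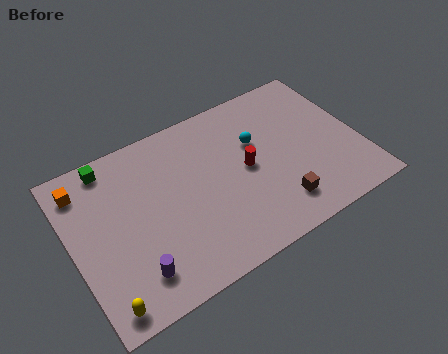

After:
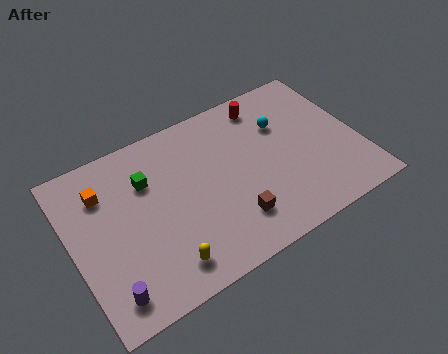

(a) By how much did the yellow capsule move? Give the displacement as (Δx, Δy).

(3.0, 0.5)

The yellow capsule started near (1.0, 1.0) and ended near (4.0, 1.5).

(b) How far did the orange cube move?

1.1

The orange cube moved from about (0.9, 7.3) to (1.8, 6.6), a distance of √(0.9² + 0.7²) ≈ 1.1.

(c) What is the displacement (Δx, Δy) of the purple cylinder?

(-1.3, -0.4)

The purple cylinder was at about (2.6, 1.8) and moved to about (1.3, 1.4).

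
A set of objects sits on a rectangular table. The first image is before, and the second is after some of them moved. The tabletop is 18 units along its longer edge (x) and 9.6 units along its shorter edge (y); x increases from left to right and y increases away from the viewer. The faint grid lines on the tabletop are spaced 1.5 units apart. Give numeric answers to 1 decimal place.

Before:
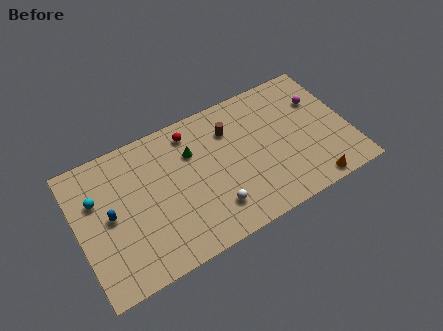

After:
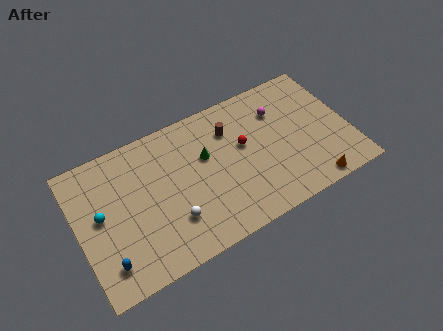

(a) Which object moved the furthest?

the red sphere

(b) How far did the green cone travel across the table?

1.1

The green cone moved from about (7.8, 6.7) to (8.6, 6.0), a distance of √(0.8² + 0.7²) ≈ 1.1.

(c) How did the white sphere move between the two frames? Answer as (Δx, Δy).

(-2.7, 0.5)

From the two frames, the white sphere sits at roughly (8.6, 2.2) before and (5.9, 2.7) after.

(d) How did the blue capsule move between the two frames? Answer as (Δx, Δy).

(-0.6, -3.0)

The blue capsule started near (2.1, 4.9) and ended near (1.5, 1.9).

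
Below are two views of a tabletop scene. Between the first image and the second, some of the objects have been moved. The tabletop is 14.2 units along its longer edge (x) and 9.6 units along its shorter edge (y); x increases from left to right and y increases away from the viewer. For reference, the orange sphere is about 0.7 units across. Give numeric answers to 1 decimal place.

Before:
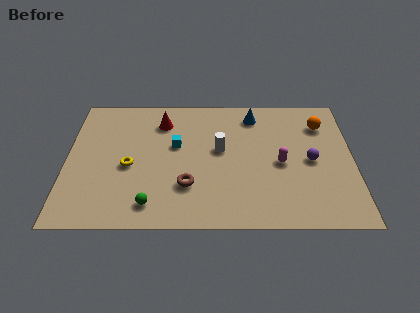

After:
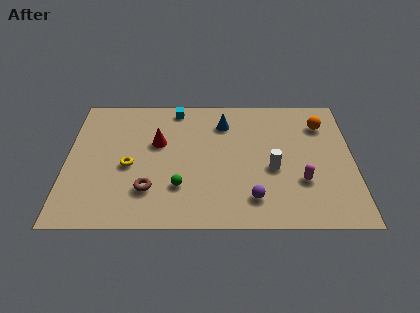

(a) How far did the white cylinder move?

3.0

The white cylinder moved from about (7.6, 5.4) to (10.2, 4.0), a distance of √(2.6² + 1.4²) ≈ 3.0.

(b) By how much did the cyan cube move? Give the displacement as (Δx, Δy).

(0.0, 2.8)

The cyan cube was at about (5.4, 5.7) and moved to about (5.4, 8.5).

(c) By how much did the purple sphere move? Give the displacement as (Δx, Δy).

(-2.9, -2.7)

The purple sphere started near (12.1, 4.6) and ended near (9.2, 1.9).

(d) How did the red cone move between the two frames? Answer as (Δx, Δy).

(-0.2, -1.6)

The red cone was at about (4.7, 7.5) and moved to about (4.5, 5.9).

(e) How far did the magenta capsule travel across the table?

1.6

The magenta capsule moved from about (10.6, 4.4) to (11.6, 3.1), a distance of √(1.0² + 1.3²) ≈ 1.6.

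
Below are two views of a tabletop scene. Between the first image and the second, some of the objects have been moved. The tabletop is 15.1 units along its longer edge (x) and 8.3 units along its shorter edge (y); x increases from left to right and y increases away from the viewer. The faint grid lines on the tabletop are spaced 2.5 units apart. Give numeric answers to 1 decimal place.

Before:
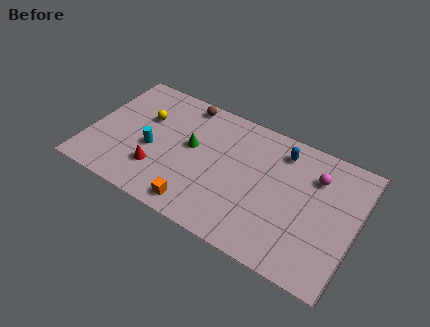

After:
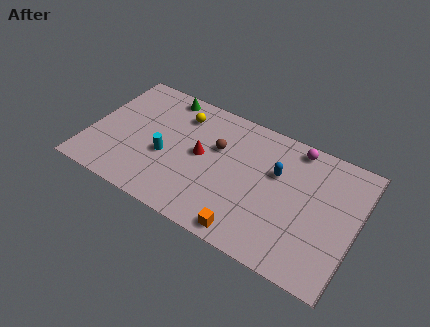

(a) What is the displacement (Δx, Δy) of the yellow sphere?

(1.9, 1.1)

The yellow sphere started near (2.9, 5.4) and ended near (4.8, 6.5).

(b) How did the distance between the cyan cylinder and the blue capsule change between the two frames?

-1.3

They were about 7.7 units apart before and 6.4 after — 1.3 units closer together.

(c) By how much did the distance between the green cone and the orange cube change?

+5.0

Before: roughly 3.7 units apart; after: 8.7. That's 5.0 units further apart.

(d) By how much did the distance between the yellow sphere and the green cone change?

-1.5

They were about 2.9 units apart before and 1.4 after — 1.5 units closer together.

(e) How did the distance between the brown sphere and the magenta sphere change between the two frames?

-3.1

The distance was about 7.8 in the first image and 4.7 in the second, so they moved 3.1 units closer together.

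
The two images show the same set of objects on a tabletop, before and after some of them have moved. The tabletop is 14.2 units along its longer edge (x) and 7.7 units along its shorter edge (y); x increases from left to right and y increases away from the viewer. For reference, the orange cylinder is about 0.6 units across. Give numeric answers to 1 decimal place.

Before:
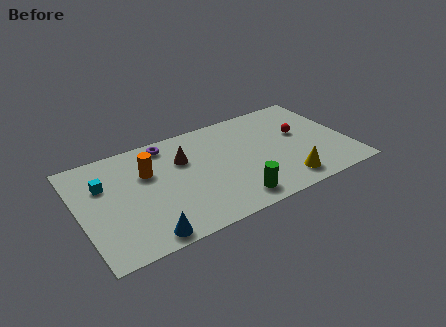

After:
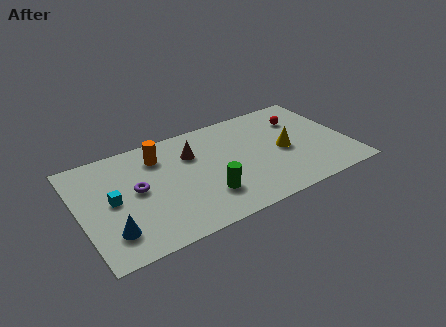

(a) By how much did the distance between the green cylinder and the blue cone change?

+0.3

They were about 4.7 units apart before and 5.0 after — 0.3 units further apart.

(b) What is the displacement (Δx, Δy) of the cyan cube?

(0.3, -1.3)

The cyan cube started near (1.4, 5.2) and ended near (1.7, 3.9).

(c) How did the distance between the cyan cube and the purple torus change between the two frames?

-2.5

Before: roughly 3.8 units apart; after: 1.3. That's 2.5 units closer together.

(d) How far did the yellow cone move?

2.3

The yellow cone was near (10.5, 1.3) before and (10.8, 3.6) after, so it travelled √(0.3² + 2.3²) ≈ 2.3 units.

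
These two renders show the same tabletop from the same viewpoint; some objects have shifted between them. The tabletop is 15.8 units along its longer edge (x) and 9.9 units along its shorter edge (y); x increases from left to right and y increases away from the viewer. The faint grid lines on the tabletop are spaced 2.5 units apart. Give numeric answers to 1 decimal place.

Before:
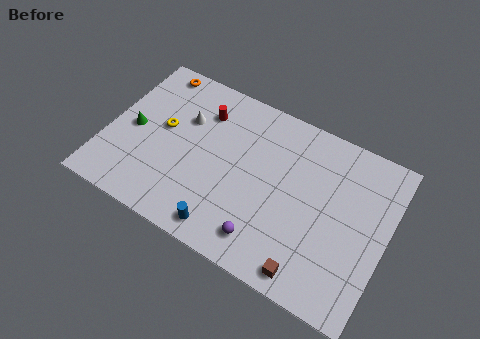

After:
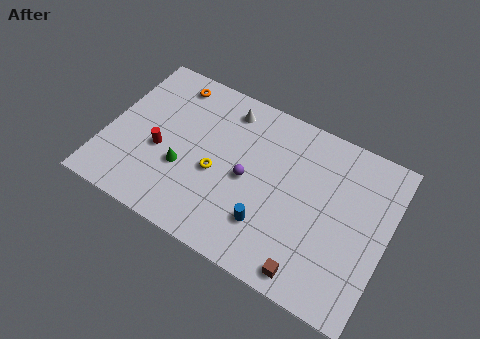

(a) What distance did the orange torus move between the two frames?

1.2

The orange torus moved from about (1.9, 8.9) to (3.0, 8.5), a distance of √(1.1² + 0.4²) ≈ 1.2.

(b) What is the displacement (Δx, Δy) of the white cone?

(2.2, 1.7)

The white cone started near (4.1, 6.6) and ended near (6.3, 8.3).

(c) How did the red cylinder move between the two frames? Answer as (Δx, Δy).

(-1.9, -3.4)

The red cylinder started near (5.0, 7.5) and ended near (3.1, 4.1).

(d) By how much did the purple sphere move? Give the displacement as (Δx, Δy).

(-1.5, 3.0)

The purple sphere started near (9.5, 1.7) and ended near (8.0, 4.7).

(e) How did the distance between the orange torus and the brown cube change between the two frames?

-1.1

They were about 12.8 units apart before and 11.7 after — 1.1 units closer together.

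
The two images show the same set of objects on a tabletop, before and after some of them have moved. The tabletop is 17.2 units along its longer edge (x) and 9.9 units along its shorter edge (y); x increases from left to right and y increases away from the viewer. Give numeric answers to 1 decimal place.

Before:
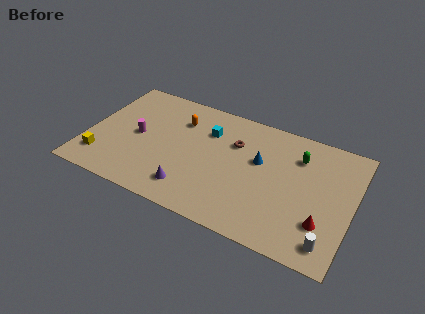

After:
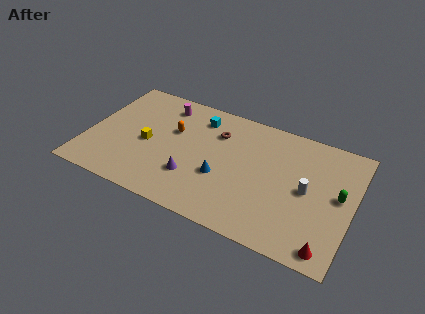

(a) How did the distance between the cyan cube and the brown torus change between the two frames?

-0.3

They were about 1.8 units apart before and 1.5 after — 0.3 units closer together.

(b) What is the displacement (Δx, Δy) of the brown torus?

(-1.2, 0.4)

The brown torus was at about (9.4, 6.8) and moved to about (8.2, 7.2).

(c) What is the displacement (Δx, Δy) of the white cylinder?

(-1.7, 3.4)

The white cylinder was at about (16.0, 1.5) and moved to about (14.3, 4.9).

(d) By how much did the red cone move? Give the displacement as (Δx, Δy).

(0.5, -1.7)

The red cone started near (15.5, 2.8) and ended near (16.0, 1.1).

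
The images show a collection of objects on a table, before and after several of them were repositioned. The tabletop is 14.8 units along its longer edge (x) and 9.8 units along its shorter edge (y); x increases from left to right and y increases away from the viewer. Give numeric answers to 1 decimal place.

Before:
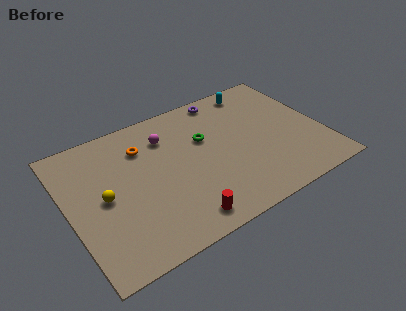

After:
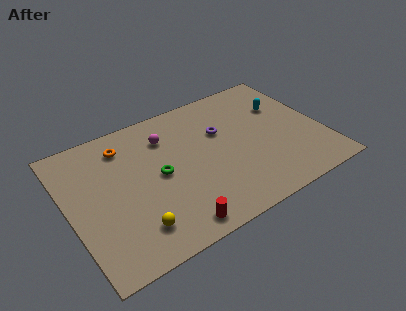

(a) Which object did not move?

the magenta sphere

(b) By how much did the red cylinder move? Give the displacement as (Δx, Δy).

(-0.5, -0.2)

The red cylinder was at about (5.9, 1.3) and moved to about (5.4, 1.1).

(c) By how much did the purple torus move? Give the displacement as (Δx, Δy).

(-0.6, -2.5)

From the two frames, the purple torus sits at roughly (9.7, 8.8) before and (9.1, 6.3) after.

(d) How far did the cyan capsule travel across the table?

2.4

The cyan capsule moved from about (11.6, 8.6) to (12.9, 6.6), a distance of √(1.3² + 2.0²) ≈ 2.4.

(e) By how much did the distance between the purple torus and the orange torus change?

+0.4

The distance was about 5.3 in the first image and 5.7 in the second, so they moved 0.4 units further apart.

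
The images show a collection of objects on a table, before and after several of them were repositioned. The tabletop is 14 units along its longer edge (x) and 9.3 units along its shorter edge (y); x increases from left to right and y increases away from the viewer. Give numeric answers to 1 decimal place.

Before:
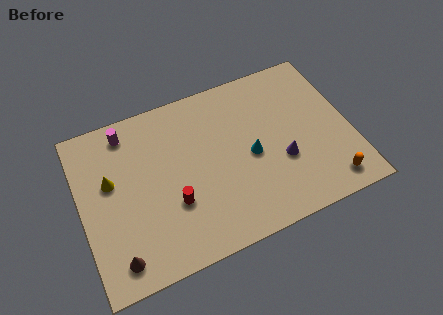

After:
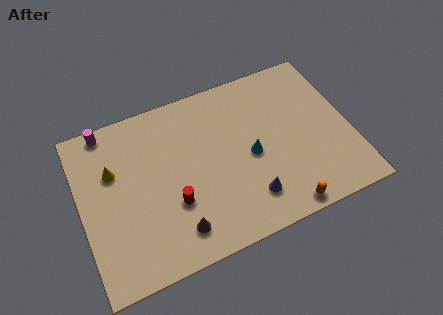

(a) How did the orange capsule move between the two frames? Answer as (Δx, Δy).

(-2.5, -0.5)

The orange capsule was at about (12.5, 1.3) and moved to about (10.0, 0.8).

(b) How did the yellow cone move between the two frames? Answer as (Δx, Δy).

(0.2, 0.5)

From the two frames, the yellow cone sits at roughly (1.6, 5.6) before and (1.8, 6.1) after.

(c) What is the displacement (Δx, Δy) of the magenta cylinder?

(-1.0, 0.5)

The magenta cylinder started near (2.7, 8.0) and ended near (1.7, 8.5).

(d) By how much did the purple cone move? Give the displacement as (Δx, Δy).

(-1.9, -1.4)

The purple cone started near (10.3, 3.4) and ended near (8.4, 2.0).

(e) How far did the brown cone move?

3.1

From (1.5, 1.4) to (4.6, 1.7), the brown cone covered √(3.1² + 0.3²) ≈ 3.1 units.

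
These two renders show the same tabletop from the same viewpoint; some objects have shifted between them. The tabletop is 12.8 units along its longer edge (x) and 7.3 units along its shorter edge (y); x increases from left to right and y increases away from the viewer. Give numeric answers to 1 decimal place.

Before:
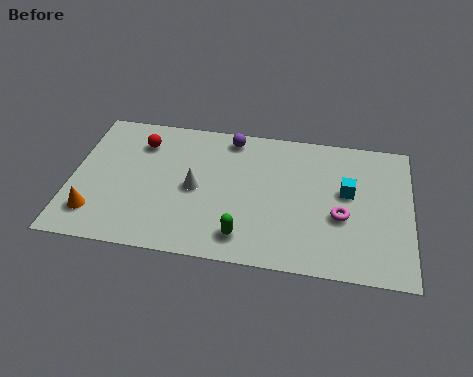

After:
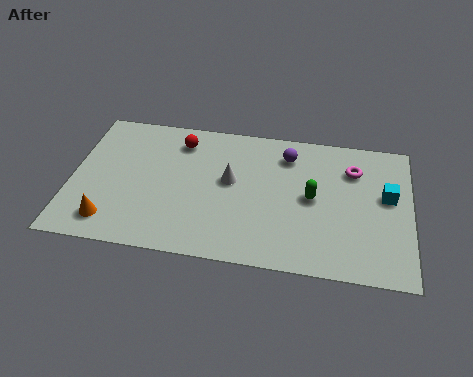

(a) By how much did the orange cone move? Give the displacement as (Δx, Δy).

(0.6, -0.3)

The orange cone started near (1.0, 1.6) and ended near (1.6, 1.3).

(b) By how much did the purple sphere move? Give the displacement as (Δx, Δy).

(2.2, -0.6)

From the two frames, the purple sphere sits at roughly (5.9, 6.4) before and (8.1, 5.8) after.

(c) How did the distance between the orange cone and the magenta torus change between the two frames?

+0.6

They were about 9.3 units apart before and 9.9 after — 0.6 units further apart.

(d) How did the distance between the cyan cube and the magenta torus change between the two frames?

+0.5

The distance was about 1.3 in the first image and 1.8 in the second, so they moved 0.5 units further apart.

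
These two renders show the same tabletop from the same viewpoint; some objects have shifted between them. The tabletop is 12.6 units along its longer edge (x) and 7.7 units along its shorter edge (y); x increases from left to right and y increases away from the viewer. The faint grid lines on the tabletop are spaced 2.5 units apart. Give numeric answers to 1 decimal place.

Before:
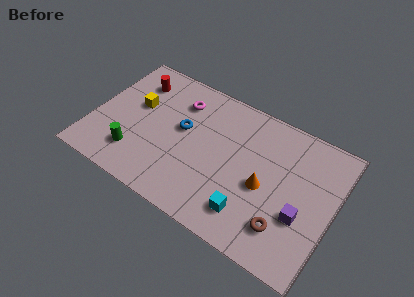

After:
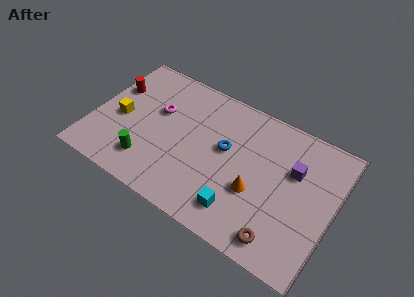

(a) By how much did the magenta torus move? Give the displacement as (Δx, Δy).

(-1.0, -1.1)

The magenta torus was at about (4.2, 5.9) and moved to about (3.2, 4.8).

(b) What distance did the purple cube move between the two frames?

2.3

From (11.1, 2.8) to (10.4, 5.0), the purple cube covered √(0.7² + 2.2²) ≈ 2.3 units.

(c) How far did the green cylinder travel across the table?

0.7

The green cylinder was near (2.5, 1.8) before and (3.2, 1.7) after, so it travelled √(0.7² + 0.1²) ≈ 0.7 units.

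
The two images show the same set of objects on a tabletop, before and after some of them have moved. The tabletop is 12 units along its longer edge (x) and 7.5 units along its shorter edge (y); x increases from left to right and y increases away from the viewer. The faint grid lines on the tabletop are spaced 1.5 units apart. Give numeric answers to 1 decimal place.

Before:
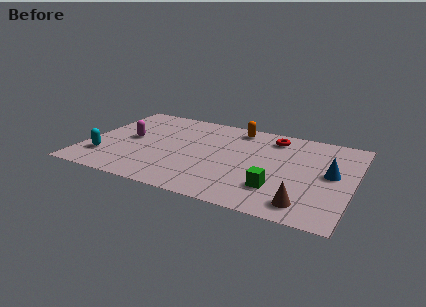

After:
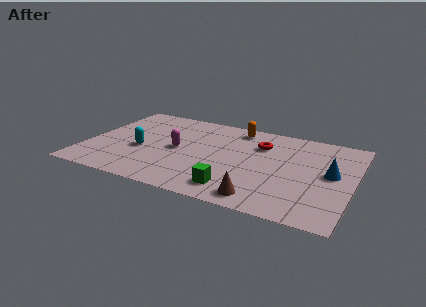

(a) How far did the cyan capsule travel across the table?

1.9

The cyan capsule moved from about (1.0, 1.9) to (2.5, 3.1), a distance of √(1.5² + 1.2²) ≈ 1.9.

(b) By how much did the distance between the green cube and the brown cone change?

-0.3

Before: roughly 1.5 units apart; after: 1.2. That's 0.3 units closer together.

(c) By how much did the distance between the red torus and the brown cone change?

-0.9

They were about 5.3 units apart before and 4.4 after — 0.9 units closer together.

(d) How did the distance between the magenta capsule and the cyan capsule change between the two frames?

-0.5

They were about 2.2 units apart before and 1.7 after — 0.5 units closer together.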